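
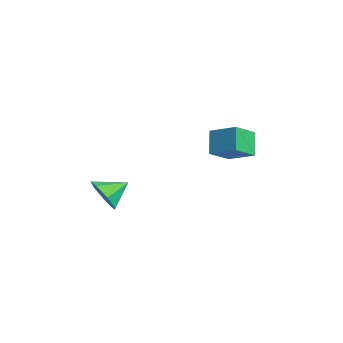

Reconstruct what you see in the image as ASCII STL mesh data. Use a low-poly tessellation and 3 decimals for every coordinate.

solid 
facet normal -0.007 -0.877 -0.481
outer loop
vertex -1.503 -2.773 -0.835
vertex -1.804 -2.378 -1.55
vertex -0.978 -2.515 -1.313
endloop
endfacet
facet normal 0.600 0.209 0.772
outer loop
vertex -1.503 -2.773 -0.835
vertex -0.978 -2.515 -1.313
vertex -1.796 -1.362 -0.99
endloop
endfacet
facet normal -0.007 -0.876 -0.482
outer loop
vertex -0.978 -2.515 -1.313
vertex -1.804 -2.378 -1.55
vertex -1.075 -2.154 -1.968
endloop
endfacet
facet normal 0.826 0.537 0.174
outer loop
vertex -0.978 -2.515 -1.313
vertex -1.075 -2.154 -1.968
vertex -1.796 -1.362 -0.99
endloop
endfacet
facet normal -0.007 -0.876 -0.482
outer loop
vertex -1.075 -2.154 -1.968
vertex -1.804 -2.378 -1.55
vertex -1.721 -1.961 -2.309
endloop
endfacet
facet normal 0.434 0.829 -0.352
outer loop
vertex -1.075 -2.154 -1.968
vertex -1.721 -1.961 -2.309
vertex -1.796 -1.362 -0.99
endloop
endfacet
facet normal -0.007 -0.876 -0.482
outer loop
vertex -1.721 -1.961 -2.309
vertex -1.804 -2.378 -1.55
vertex -2.429 -2.083 -2.077
endloop
endfacet
facet normal -0.284 0.867 -0.410
outer loop
vertex -1.721 -1.961 -2.309
vertex -2.429 -2.083 -2.077
vertex -1.796 -1.362 -0.99
endloop
endfacet
facet normal -0.007 -0.876 -0.482
outer loop
vertex -2.429 -2.083 -2.077
vertex -1.804 -2.378 -1.55
vertex -2.667 -2.427 -1.449
endloop
endfacet
facet normal -0.782 0.621 0.044
outer loop
vertex -2.429 -2.083 -2.077
vertex -2.667 -2.427 -1.449
vertex -1.796 -1.362 -0.99
endloop
endfacet
facet normal -0.007 -0.876 -0.482
outer loop
vertex -2.667 -2.427 -1.449
vertex -1.804 -2.378 -1.55
vertex -2.255 -2.734 -0.896
endloop
endfacet
facet normal -0.691 0.277 0.668
outer loop
vertex -2.667 -2.427 -1.449
vertex -2.255 -2.734 -0.896
vertex -1.796 -1.362 -0.99
endloop
endfacet
facet normal -0.006 -0.876 -0.481
outer loop
vertex -2.255 -2.734 -0.896
vertex -1.804 -2.378 -1.55
vertex -1.503 -2.773 -0.835
endloop
endfacet
facet normal -0.076 0.093 0.993
outer loop
vertex -2.255 -2.734 -0.896
vertex -1.503 -2.773 -0.835
vertex -1.796 -1.362 -0.99
endloop
endfacet
facet normal -0.527 0.231 0.818
outer loop
vertex -0.73 2.669 1.774
vertex -1.177 3.685 1.199
vertex -1.71 1.99 1.335
endloop
endfacet
facet normal 0.357 -0.813 0.460
outer loop
vertex -1.083 1.715 0.361
vertex -0.73 2.669 1.774
vertex -1.71 1.99 1.335
endloop
endfacet
facet normal -0.527 0.231 0.818
outer loop
vertex -1.71 1.99 1.335
vertex -1.177 3.685 1.199
vertex -2.157 3.006 0.76
endloop
endfacet
facet normal -0.771 -0.535 -0.345
outer loop
vertex -2.157 3.006 0.76
vertex -1.083 1.715 0.361
vertex -1.71 1.99 1.335
endloop
endfacet
facet normal 0.771 0.535 0.345
outer loop
vertex -0.73 2.669 1.774
vertex -0.55 3.41 0.225
vertex -1.177 3.685 1.199
endloop
endfacet
facet normal 0.357 -0.813 0.460
outer loop
vertex -0.103 2.394 0.8
vertex -0.73 2.669 1.774
vertex -1.083 1.715 0.361
endloop
endfacet
facet normal 0.771 0.535 0.345
outer loop
vertex -0.103 2.394 0.8
vertex -0.55 3.41 0.225
vertex -0.73 2.669 1.774
endloop
endfacet
facet normal -0.357 0.813 -0.460
outer loop
vertex -1.177 3.685 1.199
vertex -0.55 3.41 0.225
vertex -2.157 3.006 0.76
endloop
endfacet
facet normal -0.771 -0.535 -0.345
outer loop
vertex -1.53 2.731 -0.214
vertex -1.083 1.715 0.361
vertex -2.157 3.006 0.76
endloop
endfacet
facet normal -0.357 0.813 -0.460
outer loop
vertex -2.157 3.006 0.76
vertex -0.55 3.41 0.225
vertex -1.53 2.731 -0.214
endloop
endfacet
facet normal 0.527 -0.231 -0.818
outer loop
vertex -1.53 2.731 -0.214
vertex -0.103 2.394 0.8
vertex -1.083 1.715 0.361
endloop
endfacet
facet normal 0.527 -0.231 -0.818
outer loop
vertex -0.55 3.41 0.225
vertex -0.103 2.394 0.8
vertex -1.53 2.731 -0.214
endloop
endfacet

endsolid


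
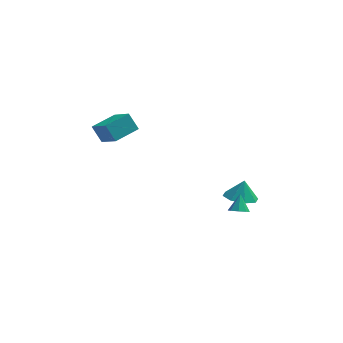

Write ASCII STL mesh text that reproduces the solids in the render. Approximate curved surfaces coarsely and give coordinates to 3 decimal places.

solid 
facet normal -0.068 -0.613 -0.787
outer loop
vertex 3.731 -1.208 -2.491
vertex 3.332 -0.86 -2.727
vertex 3.91 -0.895 -2.75
endloop
endfacet
facet normal 0.852 -0.056 0.521
outer loop
vertex 3.731 -1.208 -2.491
vertex 3.91 -0.895 -2.75
vertex 3.408 -0.18 -1.853
endloop
endfacet
facet normal -0.068 -0.612 -0.788
outer loop
vertex 3.91 -0.895 -2.75
vertex 3.332 -0.86 -2.727
vertex 3.751 -0.562 -2.995
endloop
endfacet
facet normal 0.868 0.487 0.098
outer loop
vertex 3.91 -0.895 -2.75
vertex 3.751 -0.562 -2.995
vertex 3.408 -0.18 -1.853
endloop
endfacet
facet normal -0.068 -0.613 -0.787
outer loop
vertex 3.751 -0.562 -2.995
vertex 3.332 -0.86 -2.727
vertex 3.346 -0.403 -3.084
endloop
endfacet
facet normal 0.394 0.901 -0.183
outer loop
vertex 3.751 -0.562 -2.995
vertex 3.346 -0.403 -3.084
vertex 3.408 -0.18 -1.853
endloop
endfacet
facet normal -0.070 -0.613 -0.787
outer loop
vertex 3.346 -0.403 -3.084
vertex 3.332 -0.86 -2.727
vertex 2.933 -0.511 -2.963
endloop
endfacet
facet normal -0.292 0.943 -0.156
outer loop
vertex 3.346 -0.403 -3.084
vertex 2.933 -0.511 -2.963
vertex 3.408 -0.18 -1.853
endloop
endfacet
facet normal -0.069 -0.612 -0.788
outer loop
vertex 2.933 -0.511 -2.963
vertex 3.332 -0.86 -2.727
vertex 2.753 -0.824 -2.704
endloop
endfacet
facet normal -0.791 0.590 0.163
outer loop
vertex 2.933 -0.511 -2.963
vertex 2.753 -0.824 -2.704
vertex 3.408 -0.18 -1.853
endloop
endfacet
facet normal -0.069 -0.611 -0.788
outer loop
vertex 2.753 -0.824 -2.704
vertex 3.332 -0.86 -2.727
vertex 2.913 -1.158 -2.459
endloop
endfacet
facet normal -0.808 0.044 0.588
outer loop
vertex 2.753 -0.824 -2.704
vertex 2.913 -1.158 -2.459
vertex 3.408 -0.18 -1.853
endloop
endfacet
facet normal -0.069 -0.612 -0.788
outer loop
vertex 2.913 -1.158 -2.459
vertex 3.332 -0.86 -2.727
vertex 3.318 -1.317 -2.371
endloop
endfacet
facet normal -0.333 -0.369 0.868
outer loop
vertex 2.913 -1.158 -2.459
vertex 3.318 -1.317 -2.371
vertex 3.408 -0.18 -1.853
endloop
endfacet
facet normal -0.068 -0.612 -0.788
outer loop
vertex 3.318 -1.317 -2.371
vertex 3.332 -0.86 -2.727
vertex 3.731 -1.208 -2.491
endloop
endfacet
facet normal 0.353 -0.411 0.841
outer loop
vertex 3.318 -1.317 -2.371
vertex 3.731 -1.208 -2.491
vertex 3.408 -0.18 -1.853
endloop
endfacet
facet normal -0.749 -0.642 -0.162
outer loop
vertex -3.693 0.496 3.047
vertex -4.507 1.686 2.092
vertex -3.161 0.111 2.115
endloop
endfacet
facet normal 0.471 -0.688 0.553
outer loop
vertex -1.993 1.114 2.368
vertex -3.693 0.496 3.047
vertex -3.161 0.111 2.115
endloop
endfacet
facet normal -0.749 -0.642 -0.163
outer loop
vertex -3.161 0.111 2.115
vertex -4.507 1.686 2.092
vertex -3.975 1.302 1.16
endloop
endfacet
facet normal 0.466 -0.337 -0.818
outer loop
vertex -3.975 1.302 1.16
vertex -1.993 1.114 2.368
vertex -3.161 0.111 2.115
endloop
endfacet
facet normal -0.467 0.337 0.818
outer loop
vertex -3.693 0.496 3.047
vertex -3.339 2.689 2.345
vertex -4.507 1.686 2.092
endloop
endfacet
facet normal 0.471 -0.688 0.552
outer loop
vertex -2.525 1.498 3.3
vertex -3.693 0.496 3.047
vertex -1.993 1.114 2.368
endloop
endfacet
facet normal -0.466 0.337 0.818
outer loop
vertex -2.525 1.498 3.3
vertex -3.339 2.689 2.345
vertex -3.693 0.496 3.047
endloop
endfacet
facet normal -0.471 0.688 -0.552
outer loop
vertex -4.507 1.686 2.092
vertex -3.339 2.689 2.345
vertex -3.975 1.302 1.16
endloop
endfacet
facet normal 0.466 -0.337 -0.818
outer loop
vertex -2.807 2.304 1.413
vertex -1.993 1.114 2.368
vertex -3.975 1.302 1.16
endloop
endfacet
facet normal -0.470 0.688 -0.553
outer loop
vertex -3.975 1.302 1.16
vertex -3.339 2.689 2.345
vertex -2.807 2.304 1.413
endloop
endfacet
facet normal 0.749 0.643 0.163
outer loop
vertex -2.807 2.304 1.413
vertex -2.525 1.498 3.3
vertex -1.993 1.114 2.368
endloop
endfacet
facet normal 0.749 0.642 0.162
outer loop
vertex -3.339 2.689 2.345
vertex -2.525 1.498 3.3
vertex -2.807 2.304 1.413
endloop
endfacet
facet normal -0.178 -0.288 -0.941
outer loop
vertex 4.317 2.132 -4.426
vertex 3.492 2.715 -4.449
vertex 4.468 2.848 -4.674
endloop
endfacet
facet normal 0.872 -0.015 0.489
outer loop
vertex 4.317 2.132 -4.426
vertex 4.468 2.848 -4.674
vertex 3.708 3.065 -3.311
endloop
endfacet
facet normal -0.178 -0.289 -0.941
outer loop
vertex 4.468 2.848 -4.674
vertex 3.492 2.715 -4.449
vertex 4.048 3.487 -4.791
endloop
endfacet
facet normal 0.759 0.560 0.334
outer loop
vertex 4.468 2.848 -4.674
vertex 4.048 3.487 -4.791
vertex 3.708 3.065 -3.311
endloop
endfacet
facet normal -0.178 -0.288 -0.941
outer loop
vertex 4.048 3.487 -4.791
vertex 3.492 2.715 -4.449
vertex 3.303 3.673 -4.707
endloop
endfacet
facet normal 0.263 0.910 0.320
outer loop
vertex 4.048 3.487 -4.791
vertex 3.303 3.673 -4.707
vertex 3.708 3.065 -3.311
endloop
endfacet
facet normal -0.178 -0.289 -0.941
outer loop
vertex 3.303 3.673 -4.707
vertex 3.492 2.715 -4.449
vertex 2.668 3.299 -4.472
endloop
endfacet
facet normal -0.321 0.831 0.455
outer loop
vertex 3.303 3.673 -4.707
vertex 2.668 3.299 -4.472
vertex 3.708 3.065 -3.311
endloop
endfacet
facet normal -0.178 -0.288 -0.941
outer loop
vertex 2.668 3.299 -4.472
vertex 3.492 2.715 -4.449
vertex 2.517 2.583 -4.224
endloop
endfacet
facet normal -0.655 0.367 0.661
outer loop
vertex 2.668 3.299 -4.472
vertex 2.517 2.583 -4.224
vertex 3.708 3.065 -3.311
endloop
endfacet
facet normal -0.178 -0.288 -0.941
outer loop
vertex 2.517 2.583 -4.224
vertex 3.492 2.715 -4.449
vertex 2.937 1.944 -4.108
endloop
endfacet
facet normal -0.541 -0.208 0.815
outer loop
vertex 2.517 2.583 -4.224
vertex 2.937 1.944 -4.108
vertex 3.708 3.065 -3.311
endloop
endfacet
facet normal -0.177 -0.289 -0.941
outer loop
vertex 2.937 1.944 -4.108
vertex 3.492 2.715 -4.449
vertex 3.682 1.758 -4.191
endloop
endfacet
facet normal -0.047 -0.557 0.829
outer loop
vertex 2.937 1.944 -4.108
vertex 3.682 1.758 -4.191
vertex 3.708 3.065 -3.311
endloop
endfacet
facet normal -0.178 -0.289 -0.941
outer loop
vertex 3.682 1.758 -4.191
vertex 3.492 2.715 -4.449
vertex 4.317 2.132 -4.426
endloop
endfacet
facet normal 0.538 -0.478 0.694
outer loop
vertex 3.682 1.758 -4.191
vertex 4.317 2.132 -4.426
vertex 3.708 3.065 -3.311
endloop
endfacet

endsolid


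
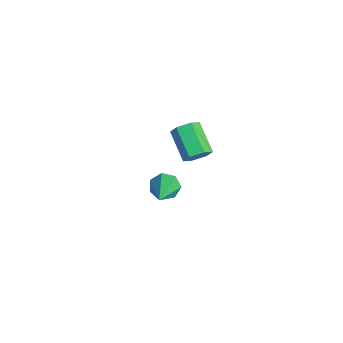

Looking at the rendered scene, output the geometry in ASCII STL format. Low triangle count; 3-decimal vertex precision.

solid 
facet normal 0.836 0.030 -0.548
outer loop
vertex 1.157 2.356 2.236
vertex 0.875 2.249 1.8
vertex 0.954 2.752 1.948
endloop
endfacet
facet normal 0.392 0.664 0.637
outer loop
vertex 1.157 2.356 2.236
vertex 0.954 2.752 1.948
vertex 0.086 2.317 2.936
endloop
endfacet
facet normal 0.392 0.664 0.637
outer loop
vertex 0.086 2.317 2.936
vertex 0.954 2.752 1.948
vertex -0.117 2.713 2.648
endloop
endfacet
facet normal -0.837 -0.031 0.547
outer loop
vertex 0.086 2.317 2.936
vertex -0.117 2.713 2.648
vertex -0.195 2.211 2.5
endloop
endfacet
facet normal 0.837 0.029 -0.547
outer loop
vertex 0.954 2.752 1.948
vertex 0.875 2.249 1.8
vertex 0.673 2.645 1.512
endloop
endfacet
facet normal -0.136 0.979 -0.153
outer loop
vertex 0.954 2.752 1.948
vertex 0.673 2.645 1.512
vertex -0.117 2.713 2.648
endloop
endfacet
facet normal -0.136 0.979 -0.153
outer loop
vertex -0.117 2.713 2.648
vertex 0.673 2.645 1.512
vertex -0.398 2.606 2.212
endloop
endfacet
facet normal -0.837 -0.031 0.547
outer loop
vertex -0.117 2.713 2.648
vertex -0.398 2.606 2.212
vertex -0.195 2.211 2.5
endloop
endfacet
facet normal 0.837 0.029 -0.547
outer loop
vertex 0.673 2.645 1.512
vertex 0.875 2.249 1.8
vertex 0.594 2.143 1.364
endloop
endfacet
facet normal -0.527 0.316 -0.789
outer loop
vertex 0.673 2.645 1.512
vertex 0.594 2.143 1.364
vertex -0.398 2.606 2.212
endloop
endfacet
facet normal -0.527 0.316 -0.789
outer loop
vertex -0.398 2.606 2.212
vertex 0.594 2.143 1.364
vertex -0.477 2.104 2.064
endloop
endfacet
facet normal -0.836 -0.030 0.548
outer loop
vertex -0.398 2.606 2.212
vertex -0.477 2.104 2.064
vertex -0.195 2.211 2.5
endloop
endfacet
facet normal 0.837 0.031 -0.547
outer loop
vertex 0.594 2.143 1.364
vertex 0.875 2.249 1.8
vertex 0.797 1.747 1.652
endloop
endfacet
facet normal -0.392 -0.664 -0.637
outer loop
vertex 0.594 2.143 1.364
vertex 0.797 1.747 1.652
vertex -0.477 2.104 2.064
endloop
endfacet
facet normal -0.392 -0.664 -0.637
outer loop
vertex -0.477 2.104 2.064
vertex 0.797 1.747 1.652
vertex -0.274 1.708 2.352
endloop
endfacet
facet normal -0.836 -0.030 0.548
outer loop
vertex -0.477 2.104 2.064
vertex -0.274 1.708 2.352
vertex -0.195 2.211 2.5
endloop
endfacet
facet normal 0.837 0.031 -0.547
outer loop
vertex 0.797 1.747 1.652
vertex 0.875 2.249 1.8
vertex 1.078 1.854 2.088
endloop
endfacet
facet normal 0.136 -0.979 0.153
outer loop
vertex 0.797 1.747 1.652
vertex 1.078 1.854 2.088
vertex -0.274 1.708 2.352
endloop
endfacet
facet normal 0.136 -0.979 0.153
outer loop
vertex -0.274 1.708 2.352
vertex 1.078 1.854 2.088
vertex 0.007 1.815 2.788
endloop
endfacet
facet normal -0.837 -0.029 0.547
outer loop
vertex -0.274 1.708 2.352
vertex 0.007 1.815 2.788
vertex -0.195 2.211 2.5
endloop
endfacet
facet normal 0.836 0.030 -0.548
outer loop
vertex 1.078 1.854 2.088
vertex 0.875 2.249 1.8
vertex 1.157 2.356 2.236
endloop
endfacet
facet normal 0.527 -0.316 0.789
outer loop
vertex 1.078 1.854 2.088
vertex 1.157 2.356 2.236
vertex 0.007 1.815 2.788
endloop
endfacet
facet normal 0.527 -0.316 0.789
outer loop
vertex 0.007 1.815 2.788
vertex 1.157 2.356 2.236
vertex 0.086 2.317 2.936
endloop
endfacet
facet normal -0.837 -0.029 0.547
outer loop
vertex 0.007 1.815 2.788
vertex 0.086 2.317 2.936
vertex -0.195 2.211 2.5
endloop
endfacet
facet normal -0.777 0.410 -0.478
outer loop
vertex -1.514 2.371 -2.756
vertex -1.882 2.138 -2.358
vertex -1.612 2.663 -2.347
endloop
endfacet
facet normal 0.777 0.586 -0.232
outer loop
vertex -1.514 2.371 -2.756
vertex -1.612 2.663 -2.347
vertex -0.298 1.302 -1.382
endloop
endfacet
facet normal -0.777 0.410 -0.477
outer loop
vertex -1.612 2.663 -2.347
vertex -1.882 2.138 -2.358
vertex -1.913 2.559 -1.946
endloop
endfacet
facet normal 0.413 0.757 0.506
outer loop
vertex -1.612 2.663 -2.347
vertex -1.913 2.559 -1.946
vertex -0.298 1.302 -1.382
endloop
endfacet
facet normal -0.777 0.410 -0.478
outer loop
vertex -1.913 2.559 -1.946
vertex -1.882 2.138 -2.358
vertex -2.191 2.139 -1.855
endloop
endfacet
facet normal -0.114 0.282 0.953
outer loop
vertex -1.913 2.559 -1.946
vertex -2.191 2.139 -1.855
vertex -0.298 1.302 -1.382
endloop
endfacet
facet normal -0.777 0.410 -0.478
outer loop
vertex -2.191 2.139 -1.855
vertex -1.882 2.138 -2.358
vertex -2.236 1.718 -2.143
endloop
endfacet
facet normal -0.408 -0.485 0.773
outer loop
vertex -2.191 2.139 -1.855
vertex -2.236 1.718 -2.143
vertex -0.298 1.302 -1.382
endloop
endfacet
facet normal -0.777 0.410 -0.478
outer loop
vertex -2.236 1.718 -2.143
vertex -1.882 2.138 -2.358
vertex -2.015 1.613 -2.592
endloop
endfacet
facet normal -0.247 -0.963 0.103
outer loop
vertex -2.236 1.718 -2.143
vertex -2.015 1.613 -2.592
vertex -0.298 1.302 -1.382
endloop
endfacet
facet normal -0.777 0.410 -0.477
outer loop
vertex -2.015 1.613 -2.592
vertex -1.882 2.138 -2.358
vertex -1.694 1.904 -2.865
endloop
endfacet
facet normal 0.248 -0.794 -0.555
outer loop
vertex -2.015 1.613 -2.592
vertex -1.694 1.904 -2.865
vertex -0.298 1.302 -1.382
endloop
endfacet
facet normal -0.777 0.411 -0.478
outer loop
vertex -1.694 1.904 -2.865
vertex -1.882 2.138 -2.358
vertex -1.514 2.371 -2.756
endloop
endfacet
facet normal 0.702 -0.106 -0.704
outer loop
vertex -1.694 1.904 -2.865
vertex -1.514 2.371 -2.756
vertex -0.298 1.302 -1.382
endloop
endfacet

endsolid


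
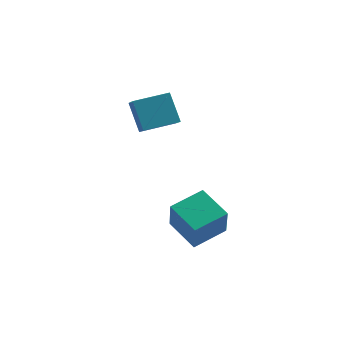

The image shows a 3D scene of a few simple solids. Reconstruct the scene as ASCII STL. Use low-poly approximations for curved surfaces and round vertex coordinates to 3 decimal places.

solid 
facet normal -0.698 0.632 0.337
outer loop
vertex -0.38 -1.022 -2.12
vertex 0.481 -0.218 -1.844
vertex -0.48 -0.524 -3.262
endloop
endfacet
facet normal -0.712 -0.665 -0.228
outer loop
vertex 0.379 -1.302 -3.676
vertex -0.38 -1.022 -2.12
vertex -0.48 -0.524 -3.262
endloop
endfacet
facet normal -0.698 0.632 0.337
outer loop
vertex -0.48 -0.524 -3.262
vertex 0.481 -0.218 -1.844
vertex 0.381 0.28 -2.987
endloop
endfacet
facet normal -0.080 0.398 -0.914
outer loop
vertex 0.381 0.28 -2.987
vertex 0.379 -1.302 -3.676
vertex -0.48 -0.524 -3.262
endloop
endfacet
facet normal 0.079 -0.399 0.914
outer loop
vertex -0.38 -1.022 -2.12
vertex 1.34 -0.996 -2.258
vertex 0.481 -0.218 -1.844
endloop
endfacet
facet normal -0.712 -0.665 -0.227
outer loop
vertex 0.479 -1.8 -2.533
vertex -0.38 -1.022 -2.12
vertex 0.379 -1.302 -3.676
endloop
endfacet
facet normal 0.079 -0.398 0.914
outer loop
vertex 0.479 -1.8 -2.533
vertex 1.34 -0.996 -2.258
vertex -0.38 -1.022 -2.12
endloop
endfacet
facet normal 0.712 0.665 0.227
outer loop
vertex 0.481 -0.218 -1.844
vertex 1.34 -0.996 -2.258
vertex 0.381 0.28 -2.987
endloop
endfacet
facet normal -0.079 0.398 -0.914
outer loop
vertex 1.24 -0.498 -3.4
vertex 0.379 -1.302 -3.676
vertex 0.381 0.28 -2.987
endloop
endfacet
facet normal 0.712 0.665 0.228
outer loop
vertex 0.381 0.28 -2.987
vertex 1.34 -0.996 -2.258
vertex 1.24 -0.498 -3.4
endloop
endfacet
facet normal 0.698 -0.632 -0.336
outer loop
vertex 1.24 -0.498 -3.4
vertex 0.479 -1.8 -2.533
vertex 0.379 -1.302 -3.676
endloop
endfacet
facet normal 0.698 -0.632 -0.337
outer loop
vertex 1.34 -0.996 -2.258
vertex 0.479 -1.8 -2.533
vertex 1.24 -0.498 -3.4
endloop
endfacet
facet normal -0.883 -0.450 -0.135
outer loop
vertex -1.64 1.59 -0.56
vertex -2.072 2.154 0.383
vertex -1.885 2.216 -1.047
endloop
endfacet
facet normal 0.366 -0.478 -0.799
outer loop
vertex -0.808 2.766 -0.883
vertex -1.64 1.59 -0.56
vertex -1.885 2.216 -1.047
endloop
endfacet
facet normal -0.882 -0.451 -0.135
outer loop
vertex -1.885 2.216 -1.047
vertex -2.072 2.154 0.383
vertex -2.317 2.78 -0.105
endloop
endfacet
facet normal -0.296 0.754 -0.587
outer loop
vertex -2.317 2.78 -0.105
vertex -0.808 2.766 -0.883
vertex -1.885 2.216 -1.047
endloop
endfacet
facet normal 0.296 -0.754 0.586
outer loop
vertex -1.64 1.59 -0.56
vertex -0.995 2.704 0.547
vertex -2.072 2.154 0.383
endloop
endfacet
facet normal 0.367 -0.479 -0.798
outer loop
vertex -0.563 2.14 -0.395
vertex -1.64 1.59 -0.56
vertex -0.808 2.766 -0.883
endloop
endfacet
facet normal 0.295 -0.754 0.587
outer loop
vertex -0.563 2.14 -0.395
vertex -0.995 2.704 0.547
vertex -1.64 1.59 -0.56
endloop
endfacet
facet normal -0.366 0.479 0.798
outer loop
vertex -2.072 2.154 0.383
vertex -0.995 2.704 0.547
vertex -2.317 2.78 -0.105
endloop
endfacet
facet normal -0.295 0.754 -0.586
outer loop
vertex -1.24 3.33 0.06
vertex -0.808 2.766 -0.883
vertex -2.317 2.78 -0.105
endloop
endfacet
facet normal -0.366 0.478 0.798
outer loop
vertex -2.317 2.78 -0.105
vertex -0.995 2.704 0.547
vertex -1.24 3.33 0.06
endloop
endfacet
facet normal 0.883 0.451 0.135
outer loop
vertex -1.24 3.33 0.06
vertex -0.563 2.14 -0.395
vertex -0.808 2.766 -0.883
endloop
endfacet
facet normal 0.883 0.450 0.135
outer loop
vertex -0.995 2.704 0.547
vertex -0.563 2.14 -0.395
vertex -1.24 3.33 0.06
endloop
endfacet

endsolid


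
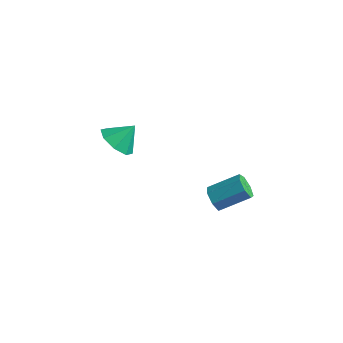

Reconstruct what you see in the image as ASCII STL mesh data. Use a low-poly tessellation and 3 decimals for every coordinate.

solid 
facet normal -0.687 -0.554 -0.470
outer loop
vertex 2.248 -1.602 1.03
vertex 1.848 -1.614 1.629
vertex 1.834 -1.138 1.089
endloop
endfacet
facet normal 0.297 0.376 -0.878
outer loop
vertex 2.248 -1.602 1.03
vertex 1.834 -1.138 1.089
vertex 3.452 -0.634 1.852
endloop
endfacet
facet normal 0.297 0.376 -0.878
outer loop
vertex 3.452 -0.634 1.852
vertex 1.834 -1.138 1.089
vertex 3.038 -0.17 1.911
endloop
endfacet
facet normal 0.687 0.554 0.470
outer loop
vertex 3.452 -0.634 1.852
vertex 3.038 -0.17 1.911
vertex 3.052 -0.646 2.451
endloop
endfacet
facet normal -0.688 -0.553 -0.470
outer loop
vertex 1.834 -1.138 1.089
vertex 1.848 -1.614 1.629
vertex 1.431 -1.032 1.554
endloop
endfacet
facet normal -0.332 0.816 -0.474
outer loop
vertex 1.834 -1.138 1.089
vertex 1.431 -1.032 1.554
vertex 3.038 -0.17 1.911
endloop
endfacet
facet normal -0.333 0.816 -0.473
outer loop
vertex 3.038 -0.17 1.911
vertex 1.431 -1.032 1.554
vertex 2.635 -0.064 2.377
endloop
endfacet
facet normal 0.688 0.553 0.470
outer loop
vertex 3.038 -0.17 1.911
vertex 2.635 -0.064 2.377
vertex 3.052 -0.646 2.451
endloop
endfacet
facet normal -0.688 -0.553 -0.469
outer loop
vertex 1.431 -1.032 1.554
vertex 1.848 -1.614 1.629
vertex 1.342 -1.364 2.076
endloop
endfacet
facet normal -0.712 0.641 0.287
outer loop
vertex 1.431 -1.032 1.554
vertex 1.342 -1.364 2.076
vertex 2.635 -0.064 2.377
endloop
endfacet
facet normal -0.712 0.641 0.287
outer loop
vertex 2.635 -0.064 2.377
vertex 1.342 -1.364 2.076
vertex 2.546 -0.396 2.898
endloop
endfacet
facet normal 0.688 0.553 0.470
outer loop
vertex 2.635 -0.064 2.377
vertex 2.546 -0.396 2.898
vertex 3.052 -0.646 2.451
endloop
endfacet
facet normal -0.688 -0.553 -0.470
outer loop
vertex 1.342 -1.364 2.076
vertex 1.848 -1.614 1.629
vertex 1.634 -1.885 2.261
endloop
endfacet
facet normal -0.555 -0.016 0.832
outer loop
vertex 1.342 -1.364 2.076
vertex 1.634 -1.885 2.261
vertex 2.546 -0.396 2.898
endloop
endfacet
facet normal -0.555 -0.016 0.832
outer loop
vertex 2.546 -0.396 2.898
vertex 1.634 -1.885 2.261
vertex 2.838 -0.917 3.083
endloop
endfacet
facet normal 0.688 0.553 0.470
outer loop
vertex 2.546 -0.396 2.898
vertex 2.838 -0.917 3.083
vertex 3.052 -0.646 2.451
endloop
endfacet
facet normal -0.688 -0.553 -0.470
outer loop
vertex 1.634 -1.885 2.261
vertex 1.848 -1.614 1.629
vertex 2.087 -2.201 1.97
endloop
endfacet
facet normal 0.020 -0.662 0.750
outer loop
vertex 1.634 -1.885 2.261
vertex 2.087 -2.201 1.97
vertex 2.838 -0.917 3.083
endloop
endfacet
facet normal 0.020 -0.662 0.750
outer loop
vertex 2.838 -0.917 3.083
vertex 2.087 -2.201 1.97
vertex 3.291 -1.233 2.792
endloop
endfacet
facet normal 0.688 0.553 0.470
outer loop
vertex 2.838 -0.917 3.083
vertex 3.291 -1.233 2.792
vertex 3.052 -0.646 2.451
endloop
endfacet
facet normal -0.689 -0.553 -0.469
outer loop
vertex 2.087 -2.201 1.97
vertex 1.848 -1.614 1.629
vertex 2.36 -2.076 1.422
endloop
endfacet
facet normal 0.579 -0.809 0.104
outer loop
vertex 2.087 -2.201 1.97
vertex 2.36 -2.076 1.422
vertex 3.291 -1.233 2.792
endloop
endfacet
facet normal 0.579 -0.809 0.104
outer loop
vertex 3.291 -1.233 2.792
vertex 2.36 -2.076 1.422
vertex 3.564 -1.108 2.244
endloop
endfacet
facet normal 0.689 0.553 0.469
outer loop
vertex 3.291 -1.233 2.792
vertex 3.564 -1.108 2.244
vertex 3.052 -0.646 2.451
endloop
endfacet
facet normal -0.688 -0.552 -0.471
outer loop
vertex 2.36 -2.076 1.422
vertex 1.848 -1.614 1.629
vertex 2.248 -1.602 1.03
endloop
endfacet
facet normal 0.703 -0.347 -0.621
outer loop
vertex 2.36 -2.076 1.422
vertex 2.248 -1.602 1.03
vertex 3.564 -1.108 2.244
endloop
endfacet
facet normal 0.703 -0.347 -0.621
outer loop
vertex 3.564 -1.108 2.244
vertex 2.248 -1.602 1.03
vertex 3.452 -0.634 1.852
endloop
endfacet
facet normal 0.688 0.552 0.471
outer loop
vertex 3.564 -1.108 2.244
vertex 3.452 -0.634 1.852
vertex 3.052 -0.646 2.451
endloop
endfacet
facet normal -0.444 -0.562 -0.698
outer loop
vertex -2.75 -1.432 2.674
vertex -3.597 -1.506 3.272
vertex -3.272 -0.848 2.536
endloop
endfacet
facet normal 0.754 0.637 -0.157
outer loop
vertex -2.75 -1.432 2.674
vertex -3.272 -0.848 2.536
vertex -3.003 -0.754 4.208
endloop
endfacet
facet normal -0.444 -0.562 -0.698
outer loop
vertex -3.272 -0.848 2.536
vertex -3.597 -1.506 3.272
vertex -3.985 -0.649 2.829
endloop
endfacet
facet normal 0.232 0.968 -0.092
outer loop
vertex -3.272 -0.848 2.536
vertex -3.985 -0.649 2.829
vertex -3.003 -0.754 4.208
endloop
endfacet
facet normal -0.444 -0.562 -0.698
outer loop
vertex -3.985 -0.649 2.829
vertex -3.597 -1.506 3.272
vertex -4.471 -0.952 3.382
endloop
endfacet
facet normal -0.274 0.924 0.266
outer loop
vertex -3.985 -0.649 2.829
vertex -4.471 -0.952 3.382
vertex -3.003 -0.754 4.208
endloop
endfacet
facet normal -0.444 -0.562 -0.698
outer loop
vertex -4.471 -0.952 3.382
vertex -3.597 -1.506 3.272
vertex -4.445 -1.58 3.871
endloop
endfacet
facet normal -0.469 0.530 0.706
outer loop
vertex -4.471 -0.952 3.382
vertex -4.445 -1.58 3.871
vertex -3.003 -0.754 4.208
endloop
endfacet
facet normal -0.444 -0.561 -0.698
outer loop
vertex -4.445 -1.58 3.871
vertex -3.597 -1.506 3.272
vertex -3.923 -2.165 4.009
endloop
endfacet
facet normal -0.237 0.018 0.971
outer loop
vertex -4.445 -1.58 3.871
vertex -3.923 -2.165 4.009
vertex -3.003 -0.754 4.208
endloop
endfacet
facet normal -0.445 -0.561 -0.698
outer loop
vertex -3.923 -2.165 4.009
vertex -3.597 -1.506 3.272
vertex -3.21 -2.364 3.715
endloop
endfacet
facet normal 0.286 -0.314 0.905
outer loop
vertex -3.923 -2.165 4.009
vertex -3.21 -2.364 3.715
vertex -3.003 -0.754 4.208
endloop
endfacet
facet normal -0.443 -0.561 -0.699
outer loop
vertex -3.21 -2.364 3.715
vertex -3.597 -1.506 3.272
vertex -2.724 -2.06 3.163
endloop
endfacet
facet normal 0.792 -0.270 0.548
outer loop
vertex -3.21 -2.364 3.715
vertex -2.724 -2.06 3.163
vertex -3.003 -0.754 4.208
endloop
endfacet
facet normal -0.444 -0.562 -0.698
outer loop
vertex -2.724 -2.06 3.163
vertex -3.597 -1.506 3.272
vertex -2.75 -1.432 2.674
endloop
endfacet
facet normal 0.986 0.125 0.108
outer loop
vertex -2.724 -2.06 3.163
vertex -2.75 -1.432 2.674
vertex -3.003 -0.754 4.208
endloop
endfacet

endsolid


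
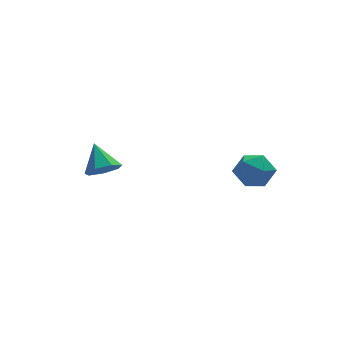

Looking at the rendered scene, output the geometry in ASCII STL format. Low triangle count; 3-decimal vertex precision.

solid 
facet normal 0.450 0.732 -0.511
outer loop
vertex 4.23 -2.839 2.29
vertex 3.441 -2.144 2.592
vertex 4.334 -2.26 3.211
endloop
endfacet
facet normal 0.927 0.261 -0.269
outer loop
vertex 4.23 -2.839 2.29
vertex 4.334 -2.26 3.211
vertex 4.625 -3.315 3.192
endloop
endfacet
facet normal 0.756 -0.381 -0.532
outer loop
vertex 4.23 -2.839 2.29
vertex 4.625 -3.315 3.192
vertex 3.911 -3.85 2.56
endloop
endfacet
facet normal 0.174 -0.305 -0.936
outer loop
vertex 4.23 -2.839 2.29
vertex 3.911 -3.85 2.56
vertex 3.179 -3.127 2.189
endloop
endfacet
facet normal -0.016 0.383 -0.924
outer loop
vertex 4.23 -2.839 2.29
vertex 3.179 -3.127 2.189
vertex 3.441 -2.144 2.592
endloop
endfacet
facet normal 0.867 0.231 0.441
outer loop
vertex 4.625 -3.315 3.192
vertex 4.334 -2.26 3.211
vertex 4.081 -2.913 4.051
endloop
endfacet
facet normal 0.094 0.994 0.050
outer loop
vertex 4.334 -2.26 3.211
vertex 3.441 -2.144 2.592
vertex 3.349 -2.19 3.68
endloop
endfacet
facet normal -0.659 0.429 -0.618
outer loop
vertex 3.441 -2.144 2.592
vertex 3.179 -3.127 2.189
vertex 2.635 -2.725 3.048
endloop
endfacet
facet normal -0.353 -0.684 -0.638
outer loop
vertex 3.179 -3.127 2.189
vertex 3.911 -3.85 2.56
vertex 2.926 -3.78 3.029
endloop
endfacet
facet normal 0.591 -0.807 0.016
outer loop
vertex 3.911 -3.85 2.56
vertex 4.625 -3.315 3.192
vertex 3.819 -3.896 3.648
endloop
endfacet
facet normal -0.174 0.305 0.936
outer loop
vertex 3.03 -3.201 3.95
vertex 4.081 -2.913 4.051
vertex 3.349 -2.19 3.68
endloop
endfacet
facet normal -0.756 0.381 0.532
outer loop
vertex 3.03 -3.201 3.95
vertex 3.349 -2.19 3.68
vertex 2.635 -2.725 3.048
endloop
endfacet
facet normal -0.927 -0.261 0.269
outer loop
vertex 3.03 -3.201 3.95
vertex 2.635 -2.725 3.048
vertex 2.926 -3.78 3.029
endloop
endfacet
facet normal -0.450 -0.732 0.511
outer loop
vertex 3.03 -3.201 3.95
vertex 2.926 -3.78 3.029
vertex 3.819 -3.896 3.648
endloop
endfacet
facet normal 0.016 -0.383 0.924
outer loop
vertex 3.03 -3.201 3.95
vertex 3.819 -3.896 3.648
vertex 4.081 -2.913 4.051
endloop
endfacet
facet normal 0.353 0.684 0.638
outer loop
vertex 3.349 -2.19 3.68
vertex 4.081 -2.913 4.051
vertex 4.334 -2.26 3.211
endloop
endfacet
facet normal -0.591 0.807 -0.016
outer loop
vertex 2.635 -2.725 3.048
vertex 3.349 -2.19 3.68
vertex 3.441 -2.144 2.592
endloop
endfacet
facet normal -0.867 -0.231 -0.441
outer loop
vertex 2.926 -3.78 3.029
vertex 2.635 -2.725 3.048
vertex 3.179 -3.127 2.189
endloop
endfacet
facet normal -0.094 -0.994 -0.050
outer loop
vertex 3.819 -3.896 3.648
vertex 2.926 -3.78 3.029
vertex 3.911 -3.85 2.56
endloop
endfacet
facet normal 0.659 -0.429 0.618
outer loop
vertex 4.081 -2.913 4.051
vertex 3.819 -3.896 3.648
vertex 4.625 -3.315 3.192
endloop
endfacet
facet normal 0.124 -0.730 -0.672
outer loop
vertex -1.579 3.305 -0.137
vertex -2.412 2.885 0.165
vertex -2.286 3.555 -0.539
endloop
endfacet
facet normal 0.427 0.881 -0.204
outer loop
vertex -1.579 3.305 -0.137
vertex -2.286 3.555 -0.539
vertex -2.628 4.155 1.335
endloop
endfacet
facet normal 0.124 -0.730 -0.672
outer loop
vertex -2.286 3.555 -0.539
vertex -2.412 2.885 0.165
vertex -3.087 3.301 -0.411
endloop
endfacet
facet normal -0.333 0.879 -0.342
outer loop
vertex -2.286 3.555 -0.539
vertex -3.087 3.301 -0.411
vertex -2.628 4.155 1.335
endloop
endfacet
facet normal 0.124 -0.730 -0.672
outer loop
vertex -3.087 3.301 -0.411
vertex -2.412 2.885 0.165
vertex -3.38 2.734 0.151
endloop
endfacet
facet normal -0.886 0.464 0.006
outer loop
vertex -3.087 3.301 -0.411
vertex -3.38 2.734 0.151
vertex -2.628 4.155 1.335
endloop
endfacet
facet normal 0.123 -0.729 -0.673
outer loop
vertex -3.38 2.734 0.151
vertex -2.412 2.885 0.165
vertex -2.944 2.28 0.723
endloop
endfacet
facet normal -0.814 -0.052 0.579
outer loop
vertex -3.38 2.734 0.151
vertex -2.944 2.28 0.723
vertex -2.628 4.155 1.335
endloop
endfacet
facet normal 0.125 -0.730 -0.672
outer loop
vertex -2.944 2.28 0.723
vertex -2.412 2.885 0.165
vertex -2.107 2.283 0.875
endloop
endfacet
facet normal -0.171 -0.280 0.945
outer loop
vertex -2.944 2.28 0.723
vertex -2.107 2.283 0.875
vertex -2.628 4.155 1.335
endloop
endfacet
facet normal 0.125 -0.730 -0.672
outer loop
vertex -2.107 2.283 0.875
vertex -2.412 2.885 0.165
vertex -1.5 2.739 0.493
endloop
endfacet
facet normal 0.558 -0.048 0.829
outer loop
vertex -2.107 2.283 0.875
vertex -1.5 2.739 0.493
vertex -2.628 4.155 1.335
endloop
endfacet
facet normal 0.125 -0.730 -0.672
outer loop
vertex -1.5 2.739 0.493
vertex -2.412 2.885 0.165
vertex -1.579 3.305 -0.137
endloop
endfacet
facet normal 0.825 0.468 0.317
outer loop
vertex -1.5 2.739 0.493
vertex -1.579 3.305 -0.137
vertex -2.628 4.155 1.335
endloop
endfacet

endsolid


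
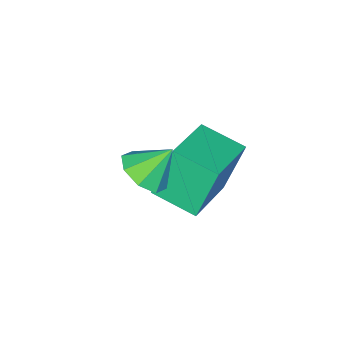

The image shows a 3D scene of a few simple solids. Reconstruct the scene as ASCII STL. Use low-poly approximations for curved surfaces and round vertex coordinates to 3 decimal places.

solid 
facet normal -0.931 -0.258 -0.259
outer loop
vertex -1.02 -4.512 1.4
vertex -1.344 -2.953 1.008
vertex -0.386 -4.865 -0.528
endloop
endfacet
facet normal 0.197 -0.951 0.239
outer loop
vertex 1.624 -4.307 0.032
vertex -1.02 -4.512 1.4
vertex -0.386 -4.865 -0.528
endloop
endfacet
facet normal -0.931 -0.258 -0.259
outer loop
vertex -0.386 -4.865 -0.528
vertex -1.344 -2.953 1.008
vertex -0.71 -3.306 -0.92
endloop
endfacet
facet normal 0.308 -0.171 -0.936
outer loop
vertex -0.71 -3.306 -0.92
vertex 1.624 -4.307 0.032
vertex -0.386 -4.865 -0.528
endloop
endfacet
facet normal -0.308 0.171 0.936
outer loop
vertex -1.02 -4.512 1.4
vertex 0.666 -2.395 1.568
vertex -1.344 -2.953 1.008
endloop
endfacet
facet normal 0.197 -0.951 0.239
outer loop
vertex 0.99 -3.954 1.96
vertex -1.02 -4.512 1.4
vertex 1.624 -4.307 0.032
endloop
endfacet
facet normal -0.308 0.171 0.936
outer loop
vertex 0.99 -3.954 1.96
vertex 0.666 -2.395 1.568
vertex -1.02 -4.512 1.4
endloop
endfacet
facet normal -0.197 0.951 -0.239
outer loop
vertex -1.344 -2.953 1.008
vertex 0.666 -2.395 1.568
vertex -0.71 -3.306 -0.92
endloop
endfacet
facet normal 0.308 -0.171 -0.936
outer loop
vertex 1.3 -2.748 -0.36
vertex 1.624 -4.307 0.032
vertex -0.71 -3.306 -0.92
endloop
endfacet
facet normal -0.197 0.951 -0.239
outer loop
vertex -0.71 -3.306 -0.92
vertex 0.666 -2.395 1.568
vertex 1.3 -2.748 -0.36
endloop
endfacet
facet normal 0.931 0.258 0.259
outer loop
vertex 1.3 -2.748 -0.36
vertex 0.99 -3.954 1.96
vertex 1.624 -4.307 0.032
endloop
endfacet
facet normal 0.931 0.258 0.259
outer loop
vertex 0.666 -2.395 1.568
vertex 0.99 -3.954 1.96
vertex 1.3 -2.748 -0.36
endloop
endfacet
facet normal 0.498 -0.420 -0.759
outer loop
vertex 3.718 -3.47 3.547
vertex 3.036 -3.295 3.003
vertex 3.774 -2.861 3.247
endloop
endfacet
facet normal 0.467 0.356 0.810
outer loop
vertex 3.718 -3.47 3.547
vertex 3.774 -2.861 3.247
vertex 2.384 -2.745 3.997
endloop
endfacet
facet normal 0.498 -0.420 -0.759
outer loop
vertex 3.774 -2.861 3.247
vertex 3.036 -3.295 3.003
vertex 3.398 -2.506 2.804
endloop
endfacet
facet normal 0.302 0.852 0.427
outer loop
vertex 3.774 -2.861 3.247
vertex 3.398 -2.506 2.804
vertex 2.384 -2.745 3.997
endloop
endfacet
facet normal 0.498 -0.420 -0.759
outer loop
vertex 3.398 -2.506 2.804
vertex 3.036 -3.295 3.003
vertex 2.81 -2.613 2.477
endloop
endfacet
facet normal -0.195 0.980 0.030
outer loop
vertex 3.398 -2.506 2.804
vertex 2.81 -2.613 2.477
vertex 2.384 -2.745 3.997
endloop
endfacet
facet normal 0.497 -0.421 -0.759
outer loop
vertex 2.81 -2.613 2.477
vertex 3.036 -3.295 3.003
vertex 2.354 -3.119 2.459
endloop
endfacet
facet normal -0.732 0.665 -0.147
outer loop
vertex 2.81 -2.613 2.477
vertex 2.354 -3.119 2.459
vertex 2.384 -2.745 3.997
endloop
endfacet
facet normal 0.498 -0.419 -0.760
outer loop
vertex 2.354 -3.119 2.459
vertex 3.036 -3.295 3.003
vertex 2.298 -3.728 2.758
endloop
endfacet
facet normal -0.996 0.090 -0.003
outer loop
vertex 2.354 -3.119 2.459
vertex 2.298 -3.728 2.758
vertex 2.384 -2.745 3.997
endloop
endfacet
facet normal 0.498 -0.420 -0.759
outer loop
vertex 2.298 -3.728 2.758
vertex 3.036 -3.295 3.003
vertex 2.674 -4.083 3.201
endloop
endfacet
facet normal -0.831 -0.406 0.380
outer loop
vertex 2.298 -3.728 2.758
vertex 2.674 -4.083 3.201
vertex 2.384 -2.745 3.997
endloop
endfacet
facet normal 0.497 -0.419 -0.760
outer loop
vertex 2.674 -4.083 3.201
vertex 3.036 -3.295 3.003
vertex 3.263 -3.977 3.528
endloop
endfacet
facet normal -0.335 -0.534 0.776
outer loop
vertex 2.674 -4.083 3.201
vertex 3.263 -3.977 3.528
vertex 2.384 -2.745 3.997
endloop
endfacet
facet normal 0.498 -0.419 -0.759
outer loop
vertex 3.263 -3.977 3.528
vertex 3.036 -3.295 3.003
vertex 3.718 -3.47 3.547
endloop
endfacet
facet normal 0.203 -0.218 0.954
outer loop
vertex 3.263 -3.977 3.528
vertex 3.718 -3.47 3.547
vertex 2.384 -2.745 3.997
endloop
endfacet

endsolid


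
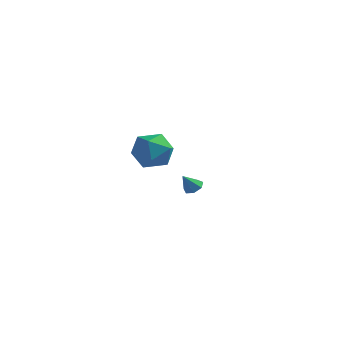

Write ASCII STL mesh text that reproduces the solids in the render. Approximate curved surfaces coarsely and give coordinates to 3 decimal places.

solid 
facet normal 0.302 0.505 -0.808
outer loop
vertex 0.955 3.63 -1.433
vertex 0.532 3.358 -1.761
vertex 0.494 3.872 -1.454
endloop
endfacet
facet normal 0.192 0.441 0.877
outer loop
vertex 0.955 3.63 -1.433
vertex 0.494 3.872 -1.454
vertex 0.188 2.782 -0.839
endloop
endfacet
facet normal 0.304 0.505 -0.808
outer loop
vertex 0.494 3.872 -1.454
vertex 0.532 3.358 -1.761
vertex 0.062 3.727 -1.707
endloop
endfacet
facet normal -0.555 0.522 0.648
outer loop
vertex 0.494 3.872 -1.454
vertex 0.062 3.727 -1.707
vertex 0.188 2.782 -0.839
endloop
endfacet
facet normal 0.303 0.504 -0.809
outer loop
vertex 0.062 3.727 -1.707
vertex 0.532 3.358 -1.761
vertex -0.015 3.303 -2.0
endloop
endfacet
facet normal -0.980 0.045 0.192
outer loop
vertex 0.062 3.727 -1.707
vertex -0.015 3.303 -2.0
vertex 0.188 2.782 -0.839
endloop
endfacet
facet normal 0.303 0.504 -0.809
outer loop
vertex -0.015 3.303 -2.0
vertex 0.532 3.358 -1.761
vertex 0.319 2.921 -2.113
endloop
endfacet
facet normal -0.766 -0.626 -0.147
outer loop
vertex -0.015 3.303 -2.0
vertex 0.319 2.921 -2.113
vertex 0.188 2.782 -0.839
endloop
endfacet
facet normal 0.303 0.504 -0.809
outer loop
vertex 0.319 2.921 -2.113
vertex 0.532 3.358 -1.761
vertex 0.814 2.867 -1.961
endloop
endfacet
facet normal -0.073 -0.991 -0.116
outer loop
vertex 0.319 2.921 -2.113
vertex 0.814 2.867 -1.961
vertex 0.188 2.782 -0.839
endloop
endfacet
facet normal 0.302 0.503 -0.810
outer loop
vertex 0.814 2.867 -1.961
vertex 0.532 3.358 -1.761
vertex 1.097 3.183 -1.659
endloop
endfacet
facet normal 0.579 -0.771 0.265
outer loop
vertex 0.814 2.867 -1.961
vertex 1.097 3.183 -1.659
vertex 0.188 2.782 -0.839
endloop
endfacet
facet normal 0.302 0.505 -0.809
outer loop
vertex 1.097 3.183 -1.659
vertex 0.532 3.358 -1.761
vertex 0.955 3.63 -1.433
endloop
endfacet
facet normal 0.696 -0.135 0.705
outer loop
vertex 1.097 3.183 -1.659
vertex 0.955 3.63 -1.433
vertex 0.188 2.782 -0.839
endloop
endfacet
facet normal -0.404 0.558 0.725
outer loop
vertex 1.369 -2.526 3.704
vertex 1.047 -3.512 4.284
vertex 2.107 -3.018 4.494
endloop
endfacet
facet normal 0.147 0.895 0.421
outer loop
vertex 1.369 -2.526 3.704
vertex 2.107 -3.018 4.494
vertex 2.53 -2.604 3.465
endloop
endfacet
facet normal 0.008 0.961 -0.276
outer loop
vertex 1.369 -2.526 3.704
vertex 2.53 -2.604 3.465
vertex 1.731 -2.841 2.617
endloop
endfacet
facet normal -0.630 0.665 -0.402
outer loop
vertex 1.369 -2.526 3.704
vertex 1.731 -2.841 2.617
vertex 0.815 -3.402 3.124
endloop
endfacet
facet normal -0.883 0.416 0.216
outer loop
vertex 1.369 -2.526 3.704
vertex 0.815 -3.402 3.124
vertex 1.047 -3.512 4.284
endloop
endfacet
facet normal 0.725 0.482 0.492
outer loop
vertex 2.53 -2.604 3.465
vertex 2.107 -3.018 4.494
vertex 2.925 -3.638 3.896
endloop
endfacet
facet normal -0.166 -0.062 0.984
outer loop
vertex 2.107 -3.018 4.494
vertex 1.047 -3.512 4.284
vertex 2.009 -4.199 4.403
endloop
endfacet
facet normal -0.942 -0.293 0.161
outer loop
vertex 1.047 -3.512 4.284
vertex 0.815 -3.402 3.124
vertex 1.21 -4.436 3.555
endloop
endfacet
facet normal -0.532 0.109 -0.840
outer loop
vertex 0.815 -3.402 3.124
vertex 1.731 -2.841 2.617
vertex 1.633 -4.022 2.526
endloop
endfacet
facet normal 0.499 0.589 -0.635
outer loop
vertex 1.731 -2.841 2.617
vertex 2.53 -2.604 3.465
vertex 2.693 -3.528 2.736
endloop
endfacet
facet normal 0.630 -0.665 0.402
outer loop
vertex 2.371 -4.514 3.316
vertex 2.925 -3.638 3.896
vertex 2.009 -4.199 4.403
endloop
endfacet
facet normal -0.008 -0.961 0.276
outer loop
vertex 2.371 -4.514 3.316
vertex 2.009 -4.199 4.403
vertex 1.21 -4.436 3.555
endloop
endfacet
facet normal -0.147 -0.895 -0.421
outer loop
vertex 2.371 -4.514 3.316
vertex 1.21 -4.436 3.555
vertex 1.633 -4.022 2.526
endloop
endfacet
facet normal 0.404 -0.558 -0.725
outer loop
vertex 2.371 -4.514 3.316
vertex 1.633 -4.022 2.526
vertex 2.693 -3.528 2.736
endloop
endfacet
facet normal 0.883 -0.416 -0.216
outer loop
vertex 2.371 -4.514 3.316
vertex 2.693 -3.528 2.736
vertex 2.925 -3.638 3.896
endloop
endfacet
facet normal 0.532 -0.109 0.840
outer loop
vertex 2.009 -4.199 4.403
vertex 2.925 -3.638 3.896
vertex 2.107 -3.018 4.494
endloop
endfacet
facet normal -0.499 -0.589 0.635
outer loop
vertex 1.21 -4.436 3.555
vertex 2.009 -4.199 4.403
vertex 1.047 -3.512 4.284
endloop
endfacet
facet normal -0.725 -0.482 -0.492
outer loop
vertex 1.633 -4.022 2.526
vertex 1.21 -4.436 3.555
vertex 0.815 -3.402 3.124
endloop
endfacet
facet normal 0.166 0.062 -0.984
outer loop
vertex 2.693 -3.528 2.736
vertex 1.633 -4.022 2.526
vertex 1.731 -2.841 2.617
endloop
endfacet
facet normal 0.942 0.293 -0.161
outer loop
vertex 2.925 -3.638 3.896
vertex 2.693 -3.528 2.736
vertex 2.53 -2.604 3.465
endloop
endfacet

endsolid


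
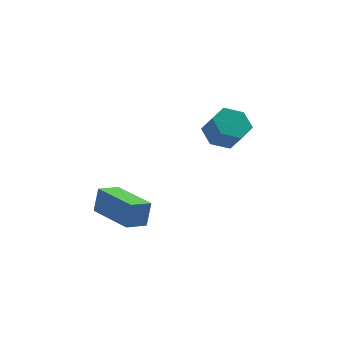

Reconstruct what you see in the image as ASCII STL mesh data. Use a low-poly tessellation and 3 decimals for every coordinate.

solid 
facet normal -0.222 0.551 -0.804
outer loop
vertex 2.236 -0.853 -0.365
vertex 1.588 -1.387 -0.552
vertex 1.452 -0.704 -0.046
endloop
endfacet
facet normal 0.344 0.816 0.465
outer loop
vertex 2.236 -0.853 -0.365
vertex 1.452 -0.704 -0.046
vertex 2.481 -1.46 0.519
endloop
endfacet
facet normal 0.344 0.816 0.465
outer loop
vertex 2.481 -1.46 0.519
vertex 1.452 -0.704 -0.046
vertex 1.696 -1.311 0.838
endloop
endfacet
facet normal 0.222 -0.552 0.804
outer loop
vertex 2.481 -1.46 0.519
vertex 1.696 -1.311 0.838
vertex 1.832 -1.993 0.332
endloop
endfacet
facet normal -0.221 0.552 -0.804
outer loop
vertex 1.452 -0.704 -0.046
vertex 1.588 -1.387 -0.552
vertex 0.803 -1.237 -0.233
endloop
endfacet
facet normal -0.618 0.558 0.554
outer loop
vertex 1.452 -0.704 -0.046
vertex 0.803 -1.237 -0.233
vertex 1.696 -1.311 0.838
endloop
endfacet
facet normal -0.618 0.558 0.554
outer loop
vertex 1.696 -1.311 0.838
vertex 0.803 -1.237 -0.233
vertex 1.047 -1.844 0.651
endloop
endfacet
facet normal 0.222 -0.552 0.804
outer loop
vertex 1.696 -1.311 0.838
vertex 1.047 -1.844 0.651
vertex 1.832 -1.993 0.332
endloop
endfacet
facet normal -0.221 0.552 -0.804
outer loop
vertex 0.803 -1.237 -0.233
vertex 1.588 -1.387 -0.552
vertex 0.939 -1.92 -0.739
endloop
endfacet
facet normal -0.962 -0.257 0.089
outer loop
vertex 0.803 -1.237 -0.233
vertex 0.939 -1.92 -0.739
vertex 1.047 -1.844 0.651
endloop
endfacet
facet normal -0.962 -0.259 0.089
outer loop
vertex 1.047 -1.844 0.651
vertex 0.939 -1.92 -0.739
vertex 1.184 -2.527 0.145
endloop
endfacet
facet normal 0.222 -0.551 0.804
outer loop
vertex 1.047 -1.844 0.651
vertex 1.184 -2.527 0.145
vertex 1.832 -1.993 0.332
endloop
endfacet
facet normal -0.222 0.552 -0.804
outer loop
vertex 0.939 -1.92 -0.739
vertex 1.588 -1.387 -0.552
vertex 1.724 -2.069 -1.058
endloop
endfacet
facet normal -0.344 -0.816 -0.465
outer loop
vertex 0.939 -1.92 -0.739
vertex 1.724 -2.069 -1.058
vertex 1.184 -2.527 0.145
endloop
endfacet
facet normal -0.344 -0.816 -0.465
outer loop
vertex 1.184 -2.527 0.145
vertex 1.724 -2.069 -1.058
vertex 1.968 -2.676 -0.174
endloop
endfacet
facet normal 0.222 -0.551 0.804
outer loop
vertex 1.184 -2.527 0.145
vertex 1.968 -2.676 -0.174
vertex 1.832 -1.993 0.332
endloop
endfacet
facet normal -0.222 0.552 -0.804
outer loop
vertex 1.724 -2.069 -1.058
vertex 1.588 -1.387 -0.552
vertex 2.373 -1.536 -0.871
endloop
endfacet
facet normal 0.618 -0.558 -0.554
outer loop
vertex 1.724 -2.069 -1.058
vertex 2.373 -1.536 -0.871
vertex 1.968 -2.676 -0.174
endloop
endfacet
facet normal 0.618 -0.558 -0.554
outer loop
vertex 1.968 -2.676 -0.174
vertex 2.373 -1.536 -0.871
vertex 2.617 -2.143 0.013
endloop
endfacet
facet normal 0.221 -0.552 0.804
outer loop
vertex 1.968 -2.676 -0.174
vertex 2.617 -2.143 0.013
vertex 1.832 -1.993 0.332
endloop
endfacet
facet normal -0.222 0.551 -0.804
outer loop
vertex 2.373 -1.536 -0.871
vertex 1.588 -1.387 -0.552
vertex 2.236 -0.853 -0.365
endloop
endfacet
facet normal 0.962 0.258 -0.088
outer loop
vertex 2.373 -1.536 -0.871
vertex 2.236 -0.853 -0.365
vertex 2.617 -2.143 0.013
endloop
endfacet
facet normal 0.962 0.258 -0.090
outer loop
vertex 2.617 -2.143 0.013
vertex 2.236 -0.853 -0.365
vertex 2.481 -1.46 0.519
endloop
endfacet
facet normal 0.221 -0.552 0.804
outer loop
vertex 2.617 -2.143 0.013
vertex 2.481 -1.46 0.519
vertex 1.832 -1.993 0.332
endloop
endfacet
facet normal -0.917 -0.296 0.267
outer loop
vertex -2.889 -3.951 -2.227
vertex -3.601 -1.921 -2.422
vertex -3.14 -4.143 -3.302
endloop
endfacet
facet normal 0.329 -0.940 0.091
outer loop
vertex -2.259 -3.859 -3.558
vertex -2.889 -3.951 -2.227
vertex -3.14 -4.143 -3.302
endloop
endfacet
facet normal -0.917 -0.296 0.266
outer loop
vertex -3.14 -4.143 -3.302
vertex -3.601 -1.921 -2.422
vertex -3.851 -2.113 -3.497
endloop
endfacet
facet normal -0.224 -0.171 -0.960
outer loop
vertex -3.851 -2.113 -3.497
vertex -2.259 -3.859 -3.558
vertex -3.14 -4.143 -3.302
endloop
endfacet
facet normal 0.224 0.171 0.960
outer loop
vertex -2.889 -3.951 -2.227
vertex -2.72 -1.637 -2.678
vertex -3.601 -1.921 -2.422
endloop
endfacet
facet normal 0.330 -0.940 0.091
outer loop
vertex -2.009 -3.667 -2.483
vertex -2.889 -3.951 -2.227
vertex -2.259 -3.859 -3.558
endloop
endfacet
facet normal 0.224 0.171 0.960
outer loop
vertex -2.009 -3.667 -2.483
vertex -2.72 -1.637 -2.678
vertex -2.889 -3.951 -2.227
endloop
endfacet
facet normal -0.329 0.940 -0.091
outer loop
vertex -3.601 -1.921 -2.422
vertex -2.72 -1.637 -2.678
vertex -3.851 -2.113 -3.497
endloop
endfacet
facet normal -0.224 -0.171 -0.960
outer loop
vertex -2.971 -1.829 -3.753
vertex -2.259 -3.859 -3.558
vertex -3.851 -2.113 -3.497
endloop
endfacet
facet normal -0.330 0.940 -0.091
outer loop
vertex -3.851 -2.113 -3.497
vertex -2.72 -1.637 -2.678
vertex -2.971 -1.829 -3.753
endloop
endfacet
facet normal 0.917 0.296 -0.266
outer loop
vertex -2.971 -1.829 -3.753
vertex -2.009 -3.667 -2.483
vertex -2.259 -3.859 -3.558
endloop
endfacet
facet normal 0.917 0.296 -0.267
outer loop
vertex -2.72 -1.637 -2.678
vertex -2.009 -3.667 -2.483
vertex -2.971 -1.829 -3.753
endloop
endfacet

endsolid


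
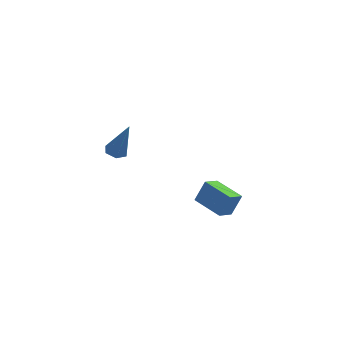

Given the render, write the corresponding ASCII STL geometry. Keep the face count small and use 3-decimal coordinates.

solid 
facet normal -0.353 0.160 -0.922
outer loop
vertex -0.983 -2.716 2.993
vertex -1.347 -3.122 3.062
vertex -1.48 -2.607 3.202
endloop
endfacet
facet normal 0.320 0.902 0.290
outer loop
vertex -0.983 -2.716 2.993
vertex -1.48 -2.607 3.202
vertex -0.653 -3.438 4.878
endloop
endfacet
facet normal -0.351 0.160 -0.922
outer loop
vertex -1.48 -2.607 3.202
vertex -1.347 -3.122 3.062
vertex -1.844 -3.014 3.27
endloop
endfacet
facet normal -0.561 0.597 0.573
outer loop
vertex -1.48 -2.607 3.202
vertex -1.844 -3.014 3.27
vertex -0.653 -3.438 4.878
endloop
endfacet
facet normal -0.351 0.160 -0.922
outer loop
vertex -1.844 -3.014 3.27
vertex -1.347 -3.122 3.062
vertex -1.711 -3.529 3.13
endloop
endfacet
facet normal -0.796 -0.341 0.500
outer loop
vertex -1.844 -3.014 3.27
vertex -1.711 -3.529 3.13
vertex -0.653 -3.438 4.878
endloop
endfacet
facet normal -0.351 0.160 -0.922
outer loop
vertex -1.711 -3.529 3.13
vertex -1.347 -3.122 3.062
vertex -1.214 -3.637 2.922
endloop
endfacet
facet normal -0.153 -0.978 0.143
outer loop
vertex -1.711 -3.529 3.13
vertex -1.214 -3.637 2.922
vertex -0.653 -3.438 4.878
endloop
endfacet
facet normal -0.353 0.160 -0.922
outer loop
vertex -1.214 -3.637 2.922
vertex -1.347 -3.122 3.062
vertex -0.85 -3.231 2.853
endloop
endfacet
facet normal 0.725 -0.674 -0.139
outer loop
vertex -1.214 -3.637 2.922
vertex -0.85 -3.231 2.853
vertex -0.653 -3.438 4.878
endloop
endfacet
facet normal -0.353 0.160 -0.922
outer loop
vertex -0.85 -3.231 2.853
vertex -1.347 -3.122 3.062
vertex -0.983 -2.716 2.993
endloop
endfacet
facet normal 0.962 0.266 -0.066
outer loop
vertex -0.85 -3.231 2.853
vertex -0.983 -2.716 2.993
vertex -0.653 -3.438 4.878
endloop
endfacet
facet normal -0.812 0.547 0.202
outer loop
vertex 1.874 0.897 -0.901
vertex 2.3 1.647 -1.22
vertex 1.431 0.662 -2.046
endloop
endfacet
facet normal -0.464 -0.815 0.347
outer loop
vertex 2.78 -0.247 -2.38
vertex 1.874 0.897 -0.901
vertex 1.431 0.662 -2.046
endloop
endfacet
facet normal -0.812 0.548 0.201
outer loop
vertex 1.431 0.662 -2.046
vertex 2.3 1.647 -1.22
vertex 1.858 1.412 -2.365
endloop
endfacet
facet normal -0.354 -0.188 -0.916
outer loop
vertex 1.858 1.412 -2.365
vertex 2.78 -0.247 -2.38
vertex 1.431 0.662 -2.046
endloop
endfacet
facet normal 0.354 0.189 0.916
outer loop
vertex 1.874 0.897 -0.901
vertex 3.649 0.738 -1.554
vertex 2.3 1.647 -1.22
endloop
endfacet
facet normal -0.464 -0.815 0.346
outer loop
vertex 3.222 -0.012 -1.235
vertex 1.874 0.897 -0.901
vertex 2.78 -0.247 -2.38
endloop
endfacet
facet normal 0.354 0.188 0.916
outer loop
vertex 3.222 -0.012 -1.235
vertex 3.649 0.738 -1.554
vertex 1.874 0.897 -0.901
endloop
endfacet
facet normal 0.464 0.815 -0.346
outer loop
vertex 2.3 1.647 -1.22
vertex 3.649 0.738 -1.554
vertex 1.858 1.412 -2.365
endloop
endfacet
facet normal -0.354 -0.188 -0.916
outer loop
vertex 3.206 0.503 -2.699
vertex 2.78 -0.247 -2.38
vertex 1.858 1.412 -2.365
endloop
endfacet
facet normal 0.464 0.815 -0.347
outer loop
vertex 1.858 1.412 -2.365
vertex 3.649 0.738 -1.554
vertex 3.206 0.503 -2.699
endloop
endfacet
facet normal 0.812 -0.547 -0.201
outer loop
vertex 3.206 0.503 -2.699
vertex 3.222 -0.012 -1.235
vertex 2.78 -0.247 -2.38
endloop
endfacet
facet normal 0.812 -0.548 -0.202
outer loop
vertex 3.649 0.738 -1.554
vertex 3.222 -0.012 -1.235
vertex 3.206 0.503 -2.699
endloop
endfacet

endsolid


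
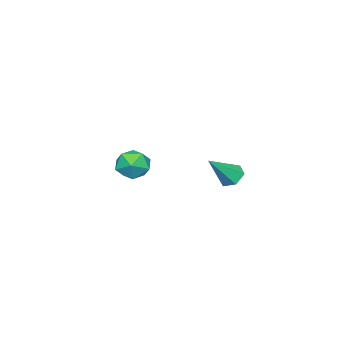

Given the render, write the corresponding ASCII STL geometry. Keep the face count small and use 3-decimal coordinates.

solid 
facet normal -0.652 0.271 -0.708
outer loop
vertex 2.213 4.16 -0.89
vertex 1.769 3.665 -0.67
vertex 1.74 4.309 -0.397
endloop
endfacet
facet normal 0.531 0.804 0.267
outer loop
vertex 2.213 4.16 -0.89
vertex 1.74 4.309 -0.397
vertex 2.951 3.175 0.61
endloop
endfacet
facet normal -0.653 0.270 -0.707
outer loop
vertex 1.74 4.309 -0.397
vertex 1.769 3.665 -0.67
vertex 1.296 3.815 -0.176
endloop
endfacet
facet normal -0.185 0.535 0.824
outer loop
vertex 1.74 4.309 -0.397
vertex 1.296 3.815 -0.176
vertex 2.951 3.175 0.61
endloop
endfacet
facet normal -0.653 0.272 -0.707
outer loop
vertex 1.296 3.815 -0.176
vertex 1.769 3.665 -0.67
vertex 1.325 3.171 -0.45
endloop
endfacet
facet normal -0.510 -0.356 0.783
outer loop
vertex 1.296 3.815 -0.176
vertex 1.325 3.171 -0.45
vertex 2.951 3.175 0.61
endloop
endfacet
facet normal -0.653 0.272 -0.707
outer loop
vertex 1.325 3.171 -0.45
vertex 1.769 3.665 -0.67
vertex 1.798 3.022 -0.944
endloop
endfacet
facet normal -0.117 -0.976 0.183
outer loop
vertex 1.325 3.171 -0.45
vertex 1.798 3.022 -0.944
vertex 2.951 3.175 0.61
endloop
endfacet
facet normal -0.653 0.272 -0.707
outer loop
vertex 1.798 3.022 -0.944
vertex 1.769 3.665 -0.67
vertex 2.242 3.516 -1.164
endloop
endfacet
facet normal 0.600 -0.706 -0.376
outer loop
vertex 1.798 3.022 -0.944
vertex 2.242 3.516 -1.164
vertex 2.951 3.175 0.61
endloop
endfacet
facet normal -0.653 0.271 -0.707
outer loop
vertex 2.242 3.516 -1.164
vertex 1.769 3.665 -0.67
vertex 2.213 4.16 -0.89
endloop
endfacet
facet normal 0.924 0.184 -0.334
outer loop
vertex 2.242 3.516 -1.164
vertex 2.213 4.16 -0.89
vertex 2.951 3.175 0.61
endloop
endfacet
facet normal -0.891 0.168 -0.421
outer loop
vertex 0.261 -2.038 -2.65
vertex -0.099 -2.846 -2.21
vertex -0.15 -1.971 -1.754
endloop
endfacet
facet normal -0.545 0.780 -0.308
outer loop
vertex 0.261 -2.038 -2.65
vertex -0.15 -1.971 -1.754
vertex 0.679 -1.472 -1.956
endloop
endfacet
facet normal 0.076 0.750 -0.657
outer loop
vertex 0.261 -2.038 -2.65
vertex 0.679 -1.472 -1.956
vertex 1.243 -2.039 -2.537
endloop
endfacet
facet normal 0.114 0.118 -0.987
outer loop
vertex 0.261 -2.038 -2.65
vertex 1.243 -2.039 -2.537
vertex 0.762 -2.889 -2.694
endloop
endfacet
facet normal -0.485 -0.242 -0.841
outer loop
vertex 0.261 -2.038 -2.65
vertex 0.762 -2.889 -2.694
vertex -0.099 -2.846 -2.21
endloop
endfacet
facet normal -0.403 0.828 0.390
outer loop
vertex 0.679 -1.472 -1.956
vertex -0.15 -1.971 -1.754
vertex 0.578 -1.931 -1.086
endloop
endfacet
facet normal -0.965 -0.164 0.207
outer loop
vertex -0.15 -1.971 -1.754
vertex -0.099 -2.846 -2.21
vertex 0.097 -2.781 -1.243
endloop
endfacet
facet normal -0.306 -0.827 -0.472
outer loop
vertex -0.099 -2.846 -2.21
vertex 0.762 -2.889 -2.694
vertex 0.661 -3.348 -1.824
endloop
endfacet
facet normal 0.663 -0.244 -0.708
outer loop
vertex 0.762 -2.889 -2.694
vertex 1.243 -2.039 -2.537
vertex 1.49 -2.849 -2.026
endloop
endfacet
facet normal 0.603 0.779 -0.175
outer loop
vertex 1.243 -2.039 -2.537
vertex 0.679 -1.472 -1.956
vertex 1.439 -1.974 -1.57
endloop
endfacet
facet normal -0.114 -0.118 0.987
outer loop
vertex 1.079 -2.782 -1.13
vertex 0.578 -1.931 -1.086
vertex 0.097 -2.781 -1.243
endloop
endfacet
facet normal -0.076 -0.750 0.657
outer loop
vertex 1.079 -2.782 -1.13
vertex 0.097 -2.781 -1.243
vertex 0.661 -3.348 -1.824
endloop
endfacet
facet normal 0.545 -0.780 0.308
outer loop
vertex 1.079 -2.782 -1.13
vertex 0.661 -3.348 -1.824
vertex 1.49 -2.849 -2.026
endloop
endfacet
facet normal 0.891 -0.168 0.421
outer loop
vertex 1.079 -2.782 -1.13
vertex 1.49 -2.849 -2.026
vertex 1.439 -1.974 -1.57
endloop
endfacet
facet normal 0.485 0.242 0.841
outer loop
vertex 1.079 -2.782 -1.13
vertex 1.439 -1.974 -1.57
vertex 0.578 -1.931 -1.086
endloop
endfacet
facet normal -0.663 0.244 0.708
outer loop
vertex 0.097 -2.781 -1.243
vertex 0.578 -1.931 -1.086
vertex -0.15 -1.971 -1.754
endloop
endfacet
facet normal -0.603 -0.779 0.175
outer loop
vertex 0.661 -3.348 -1.824
vertex 0.097 -2.781 -1.243
vertex -0.099 -2.846 -2.21
endloop
endfacet
facet normal 0.403 -0.828 -0.390
outer loop
vertex 1.49 -2.849 -2.026
vertex 0.661 -3.348 -1.824
vertex 0.762 -2.889 -2.694
endloop
endfacet
facet normal 0.965 0.164 -0.207
outer loop
vertex 1.439 -1.974 -1.57
vertex 1.49 -2.849 -2.026
vertex 1.243 -2.039 -2.537
endloop
endfacet
facet normal 0.306 0.827 0.472
outer loop
vertex 0.578 -1.931 -1.086
vertex 1.439 -1.974 -1.57
vertex 0.679 -1.472 -1.956
endloop
endfacet

endsolid


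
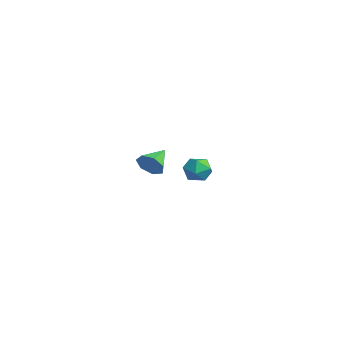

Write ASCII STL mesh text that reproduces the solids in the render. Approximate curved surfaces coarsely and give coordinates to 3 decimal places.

solid 
facet normal -0.423 0.892 0.162
outer loop
vertex 3.248 -1.049 -0.225
vertex 2.644 -1.367 -0.05
vertex 3.125 -1.229 0.445
endloop
endfacet
facet normal 0.280 0.913 0.297
outer loop
vertex 3.248 -1.049 -0.225
vertex 3.125 -1.229 0.445
vertex 3.763 -1.333 0.163
endloop
endfacet
facet normal 0.624 0.722 -0.299
outer loop
vertex 3.248 -1.049 -0.225
vertex 3.763 -1.333 0.163
vertex 3.675 -1.534 -0.506
endloop
endfacet
facet normal 0.135 0.583 -0.801
outer loop
vertex 3.248 -1.049 -0.225
vertex 3.675 -1.534 -0.506
vertex 2.983 -1.555 -0.638
endloop
endfacet
facet normal -0.511 0.688 -0.515
outer loop
vertex 3.248 -1.049 -0.225
vertex 2.983 -1.555 -0.638
vertex 2.644 -1.367 -0.05
endloop
endfacet
facet normal 0.423 0.428 0.799
outer loop
vertex 3.763 -1.333 0.163
vertex 3.125 -1.229 0.445
vertex 3.477 -1.825 0.578
endloop
endfacet
facet normal -0.712 0.393 0.582
outer loop
vertex 3.125 -1.229 0.445
vertex 2.644 -1.367 -0.05
vertex 2.785 -1.846 0.446
endloop
endfacet
facet normal -0.856 0.064 -0.514
outer loop
vertex 2.644 -1.367 -0.05
vertex 2.983 -1.555 -0.638
vertex 2.697 -2.047 -0.223
endloop
endfacet
facet normal 0.189 -0.106 -0.976
outer loop
vertex 2.983 -1.555 -0.638
vertex 3.675 -1.534 -0.506
vertex 3.335 -2.151 -0.505
endloop
endfacet
facet normal 0.979 0.118 -0.164
outer loop
vertex 3.675 -1.534 -0.506
vertex 3.763 -1.333 0.163
vertex 3.816 -2.013 -0.01
endloop
endfacet
facet normal -0.135 -0.583 0.801
outer loop
vertex 3.212 -2.331 0.165
vertex 3.477 -1.825 0.578
vertex 2.785 -1.846 0.446
endloop
endfacet
facet normal -0.624 -0.722 0.299
outer loop
vertex 3.212 -2.331 0.165
vertex 2.785 -1.846 0.446
vertex 2.697 -2.047 -0.223
endloop
endfacet
facet normal -0.280 -0.913 -0.297
outer loop
vertex 3.212 -2.331 0.165
vertex 2.697 -2.047 -0.223
vertex 3.335 -2.151 -0.505
endloop
endfacet
facet normal 0.423 -0.892 -0.162
outer loop
vertex 3.212 -2.331 0.165
vertex 3.335 -2.151 -0.505
vertex 3.816 -2.013 -0.01
endloop
endfacet
facet normal 0.511 -0.688 0.515
outer loop
vertex 3.212 -2.331 0.165
vertex 3.816 -2.013 -0.01
vertex 3.477 -1.825 0.578
endloop
endfacet
facet normal -0.189 0.106 0.976
outer loop
vertex 2.785 -1.846 0.446
vertex 3.477 -1.825 0.578
vertex 3.125 -1.229 0.445
endloop
endfacet
facet normal -0.979 -0.118 0.164
outer loop
vertex 2.697 -2.047 -0.223
vertex 2.785 -1.846 0.446
vertex 2.644 -1.367 -0.05
endloop
endfacet
facet normal -0.423 -0.428 -0.799
outer loop
vertex 3.335 -2.151 -0.505
vertex 2.697 -2.047 -0.223
vertex 2.983 -1.555 -0.638
endloop
endfacet
facet normal 0.712 -0.393 -0.582
outer loop
vertex 3.816 -2.013 -0.01
vertex 3.335 -2.151 -0.505
vertex 3.675 -1.534 -0.506
endloop
endfacet
facet normal 0.856 -0.064 0.514
outer loop
vertex 3.477 -1.825 0.578
vertex 3.816 -2.013 -0.01
vertex 3.763 -1.333 0.163
endloop
endfacet
facet normal 0.535 -0.736 -0.415
outer loop
vertex -2.173 -1.593 -1.31
vertex -2.634 -1.609 -1.876
vertex -2.026 -1.213 -1.795
endloop
endfacet
facet normal 0.491 0.607 0.625
outer loop
vertex -2.173 -1.593 -1.31
vertex -2.026 -1.213 -1.795
vertex -3.346 -0.631 -1.324
endloop
endfacet
facet normal 0.535 -0.736 -0.415
outer loop
vertex -2.026 -1.213 -1.795
vertex -2.634 -1.609 -1.876
vertex -2.337 -1.131 -2.341
endloop
endfacet
facet normal 0.379 0.922 -0.077
outer loop
vertex -2.026 -1.213 -1.795
vertex -2.337 -1.131 -2.341
vertex -3.346 -0.631 -1.324
endloop
endfacet
facet normal 0.535 -0.736 -0.415
outer loop
vertex -2.337 -1.131 -2.341
vertex -2.634 -1.609 -1.876
vertex -2.872 -1.409 -2.537
endloop
endfacet
facet normal -0.196 0.789 -0.583
outer loop
vertex -2.337 -1.131 -2.341
vertex -2.872 -1.409 -2.537
vertex -3.346 -0.631 -1.324
endloop
endfacet
facet normal 0.535 -0.735 -0.415
outer loop
vertex -2.872 -1.409 -2.537
vertex -2.634 -1.609 -1.876
vertex -3.227 -1.838 -2.235
endloop
endfacet
facet normal -0.804 0.306 -0.510
outer loop
vertex -2.872 -1.409 -2.537
vertex -3.227 -1.838 -2.235
vertex -3.346 -0.631 -1.324
endloop
endfacet
facet normal 0.536 -0.735 -0.416
outer loop
vertex -3.227 -1.838 -2.235
vertex -2.634 -1.609 -1.876
vertex -3.136 -2.095 -1.664
endloop
endfacet
facet normal -0.983 -0.161 0.084
outer loop
vertex -3.227 -1.838 -2.235
vertex -3.136 -2.095 -1.664
vertex -3.346 -0.631 -1.324
endloop
endfacet
facet normal 0.536 -0.735 -0.416
outer loop
vertex -3.136 -2.095 -1.664
vertex -2.634 -1.609 -1.876
vertex -2.667 -1.986 -1.252
endloop
endfacet
facet normal -0.602 -0.262 0.754
outer loop
vertex -3.136 -2.095 -1.664
vertex -2.667 -1.986 -1.252
vertex -3.346 -0.631 -1.324
endloop
endfacet
facet normal 0.536 -0.735 -0.416
outer loop
vertex -2.667 -1.986 -1.252
vertex -2.634 -1.609 -1.876
vertex -2.173 -1.593 -1.31
endloop
endfacet
facet normal 0.053 0.080 0.995
outer loop
vertex -2.667 -1.986 -1.252
vertex -2.173 -1.593 -1.31
vertex -3.346 -0.631 -1.324
endloop
endfacet

endsolid


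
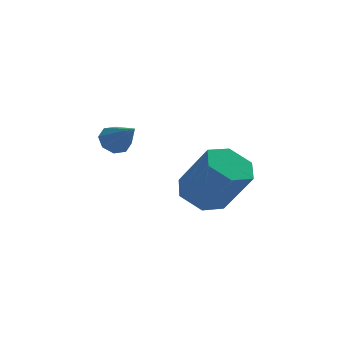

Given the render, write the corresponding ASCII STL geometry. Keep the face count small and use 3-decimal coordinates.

solid 
facet normal -0.314 0.735 -0.601
outer loop
vertex 1.943 4.204 -0.105
vertex 1.65 4.432 0.327
vertex 2.179 4.491 0.123
endloop
endfacet
facet normal 0.841 -0.419 -0.342
outer loop
vertex 1.943 4.204 -0.105
vertex 2.179 4.491 0.123
vertex 2.07 3.448 1.133
endloop
endfacet
facet normal -0.314 0.734 -0.602
outer loop
vertex 2.179 4.491 0.123
vertex 1.65 4.432 0.327
vertex 2.105 4.744 0.47
endloop
endfacet
facet normal 0.984 0.059 0.167
outer loop
vertex 2.179 4.491 0.123
vertex 2.105 4.744 0.47
vertex 2.07 3.448 1.133
endloop
endfacet
facet normal -0.314 0.734 -0.602
outer loop
vertex 2.105 4.744 0.47
vertex 1.65 4.432 0.327
vertex 1.765 4.815 0.734
endloop
endfacet
facet normal 0.620 0.344 0.705
outer loop
vertex 2.105 4.744 0.47
vertex 1.765 4.815 0.734
vertex 2.07 3.448 1.133
endloop
endfacet
facet normal -0.315 0.734 -0.602
outer loop
vertex 1.765 4.815 0.734
vertex 1.65 4.432 0.327
vertex 1.357 4.661 0.76
endloop
endfacet
facet normal -0.041 0.271 0.962
outer loop
vertex 1.765 4.815 0.734
vertex 1.357 4.661 0.76
vertex 2.07 3.448 1.133
endloop
endfacet
facet normal -0.314 0.735 -0.601
outer loop
vertex 1.357 4.661 0.76
vertex 1.65 4.432 0.327
vertex 1.121 4.374 0.532
endloop
endfacet
facet normal -0.611 -0.119 0.782
outer loop
vertex 1.357 4.661 0.76
vertex 1.121 4.374 0.532
vertex 2.07 3.448 1.133
endloop
endfacet
facet normal -0.314 0.735 -0.601
outer loop
vertex 1.121 4.374 0.532
vertex 1.65 4.432 0.327
vertex 1.195 4.121 0.184
endloop
endfacet
facet normal -0.755 -0.596 0.273
outer loop
vertex 1.121 4.374 0.532
vertex 1.195 4.121 0.184
vertex 2.07 3.448 1.133
endloop
endfacet
facet normal -0.313 0.735 -0.601
outer loop
vertex 1.195 4.121 0.184
vertex 1.65 4.432 0.327
vertex 1.535 4.05 -0.08
endloop
endfacet
facet normal -0.390 -0.882 -0.265
outer loop
vertex 1.195 4.121 0.184
vertex 1.535 4.05 -0.08
vertex 2.07 3.448 1.133
endloop
endfacet
facet normal -0.314 0.735 -0.601
outer loop
vertex 1.535 4.05 -0.08
vertex 1.65 4.432 0.327
vertex 1.943 4.204 -0.105
endloop
endfacet
facet normal 0.273 -0.808 -0.522
outer loop
vertex 1.535 4.05 -0.08
vertex 1.943 4.204 -0.105
vertex 2.07 3.448 1.133
endloop
endfacet
facet normal -0.389 0.416 -0.822
outer loop
vertex 4.192 0.952 -1.359
vertex 3.608 1.346 -0.883
vertex 4.352 1.725 -1.043
endloop
endfacet
facet normal 0.902 -0.010 -0.432
outer loop
vertex 4.192 0.952 -1.359
vertex 4.352 1.725 -1.043
vertex 4.876 0.219 0.088
endloop
endfacet
facet normal 0.902 -0.011 -0.432
outer loop
vertex 4.876 0.219 0.088
vertex 4.352 1.725 -1.043
vertex 5.036 0.992 0.403
endloop
endfacet
facet normal 0.388 -0.416 0.823
outer loop
vertex 4.876 0.219 0.088
vertex 5.036 0.992 0.403
vertex 4.292 0.614 0.563
endloop
endfacet
facet normal -0.389 0.416 -0.822
outer loop
vertex 4.352 1.725 -1.043
vertex 3.608 1.346 -0.883
vertex 3.768 2.119 -0.568
endloop
endfacet
facet normal 0.614 0.782 0.106
outer loop
vertex 4.352 1.725 -1.043
vertex 3.768 2.119 -0.568
vertex 5.036 0.992 0.403
endloop
endfacet
facet normal 0.614 0.782 0.106
outer loop
vertex 5.036 0.992 0.403
vertex 3.768 2.119 -0.568
vertex 4.452 1.386 0.879
endloop
endfacet
facet normal 0.389 -0.417 0.822
outer loop
vertex 5.036 0.992 0.403
vertex 4.452 1.386 0.879
vertex 4.292 0.614 0.563
endloop
endfacet
facet normal -0.388 0.416 -0.823
outer loop
vertex 3.768 2.119 -0.568
vertex 3.608 1.346 -0.883
vertex 3.024 1.741 -0.408
endloop
endfacet
facet normal -0.287 0.793 0.537
outer loop
vertex 3.768 2.119 -0.568
vertex 3.024 1.741 -0.408
vertex 4.452 1.386 0.879
endloop
endfacet
facet normal -0.287 0.793 0.537
outer loop
vertex 4.452 1.386 0.879
vertex 3.024 1.741 -0.408
vertex 3.708 1.008 1.039
endloop
endfacet
facet normal 0.389 -0.417 0.822
outer loop
vertex 4.452 1.386 0.879
vertex 3.708 1.008 1.039
vertex 4.292 0.614 0.563
endloop
endfacet
facet normal -0.388 0.416 -0.823
outer loop
vertex 3.024 1.741 -0.408
vertex 3.608 1.346 -0.883
vertex 2.864 0.968 -0.723
endloop
endfacet
facet normal -0.902 0.011 0.432
outer loop
vertex 3.024 1.741 -0.408
vertex 2.864 0.968 -0.723
vertex 3.708 1.008 1.039
endloop
endfacet
facet normal -0.902 0.010 0.432
outer loop
vertex 3.708 1.008 1.039
vertex 2.864 0.968 -0.723
vertex 3.548 0.235 0.723
endloop
endfacet
facet normal 0.389 -0.416 0.822
outer loop
vertex 3.708 1.008 1.039
vertex 3.548 0.235 0.723
vertex 4.292 0.614 0.563
endloop
endfacet
facet normal -0.389 0.417 -0.822
outer loop
vertex 2.864 0.968 -0.723
vertex 3.608 1.346 -0.883
vertex 3.448 0.574 -1.199
endloop
endfacet
facet normal -0.614 -0.782 -0.106
outer loop
vertex 2.864 0.968 -0.723
vertex 3.448 0.574 -1.199
vertex 3.548 0.235 0.723
endloop
endfacet
facet normal -0.614 -0.782 -0.106
outer loop
vertex 3.548 0.235 0.723
vertex 3.448 0.574 -1.199
vertex 4.132 -0.159 0.248
endloop
endfacet
facet normal 0.389 -0.416 0.822
outer loop
vertex 3.548 0.235 0.723
vertex 4.132 -0.159 0.248
vertex 4.292 0.614 0.563
endloop
endfacet
facet normal -0.389 0.417 -0.822
outer loop
vertex 3.448 0.574 -1.199
vertex 3.608 1.346 -0.883
vertex 4.192 0.952 -1.359
endloop
endfacet
facet normal 0.287 -0.793 -0.537
outer loop
vertex 3.448 0.574 -1.199
vertex 4.192 0.952 -1.359
vertex 4.132 -0.159 0.248
endloop
endfacet
facet normal 0.287 -0.793 -0.537
outer loop
vertex 4.132 -0.159 0.248
vertex 4.192 0.952 -1.359
vertex 4.876 0.219 0.088
endloop
endfacet
facet normal 0.388 -0.416 0.823
outer loop
vertex 4.132 -0.159 0.248
vertex 4.876 0.219 0.088
vertex 4.292 0.614 0.563
endloop
endfacet

endsolid


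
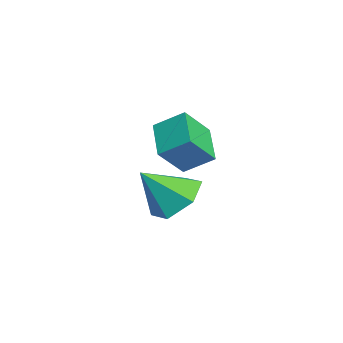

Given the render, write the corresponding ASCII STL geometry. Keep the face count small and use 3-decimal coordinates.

solid 
facet normal -0.089 0.674 -0.733
outer loop
vertex -1.437 1.132 -3.755
vertex -2.281 1.473 -3.339
vertex -1.4 1.87 -3.081
endloop
endfacet
facet normal 0.916 -0.295 0.273
outer loop
vertex -1.437 1.132 -3.755
vertex -1.4 1.87 -3.081
vertex -2.139 0.407 -2.181
endloop
endfacet
facet normal -0.089 0.675 -0.733
outer loop
vertex -1.4 1.87 -3.081
vertex -2.281 1.473 -3.339
vertex -2.243 2.21 -2.665
endloop
endfacet
facet normal 0.508 0.251 0.824
outer loop
vertex -1.4 1.87 -3.081
vertex -2.243 2.21 -2.665
vertex -2.139 0.407 -2.181
endloop
endfacet
facet normal -0.089 0.675 -0.733
outer loop
vertex -2.243 2.21 -2.665
vertex -2.281 1.473 -3.339
vertex -3.124 1.813 -2.923
endloop
endfacet
facet normal -0.365 0.222 0.904
outer loop
vertex -2.243 2.21 -2.665
vertex -3.124 1.813 -2.923
vertex -2.139 0.407 -2.181
endloop
endfacet
facet normal -0.090 0.674 -0.733
outer loop
vertex -3.124 1.813 -2.923
vertex -2.281 1.473 -3.339
vertex -3.161 1.075 -3.597
endloop
endfacet
facet normal -0.830 -0.353 0.432
outer loop
vertex -3.124 1.813 -2.923
vertex -3.161 1.075 -3.597
vertex -2.139 0.407 -2.181
endloop
endfacet
facet normal -0.090 0.674 -0.733
outer loop
vertex -3.161 1.075 -3.597
vertex -2.281 1.473 -3.339
vertex -2.318 0.735 -4.013
endloop
endfacet
facet normal -0.422 -0.899 -0.120
outer loop
vertex -3.161 1.075 -3.597
vertex -2.318 0.735 -4.013
vertex -2.139 0.407 -2.181
endloop
endfacet
facet normal -0.089 0.674 -0.733
outer loop
vertex -2.318 0.735 -4.013
vertex -2.281 1.473 -3.339
vertex -1.437 1.132 -3.755
endloop
endfacet
facet normal 0.451 -0.870 -0.200
outer loop
vertex -2.318 0.735 -4.013
vertex -1.437 1.132 -3.755
vertex -2.139 0.407 -2.181
endloop
endfacet
facet normal -0.363 0.589 -0.722
outer loop
vertex -1.296 2.315 -0.192
vertex -0.07 2.351 -0.779
vertex -1.547 1.451 -0.771
endloop
endfacet
facet normal -0.902 -0.027 0.431
outer loop
vertex -1.09 0.709 0.139
vertex -1.296 2.315 -0.192
vertex -1.547 1.451 -0.771
endloop
endfacet
facet normal -0.363 0.589 -0.722
outer loop
vertex -1.547 1.451 -0.771
vertex -0.07 2.351 -0.779
vertex -0.321 1.487 -1.358
endloop
endfacet
facet normal -0.235 -0.808 -0.541
outer loop
vertex -0.321 1.487 -1.358
vertex -1.09 0.709 0.139
vertex -1.547 1.451 -0.771
endloop
endfacet
facet normal 0.235 0.808 0.541
outer loop
vertex -1.296 2.315 -0.192
vertex 0.387 1.609 0.131
vertex -0.07 2.351 -0.779
endloop
endfacet
facet normal -0.902 -0.027 0.431
outer loop
vertex -0.839 1.573 0.718
vertex -1.296 2.315 -0.192
vertex -1.09 0.709 0.139
endloop
endfacet
facet normal 0.235 0.808 0.541
outer loop
vertex -0.839 1.573 0.718
vertex 0.387 1.609 0.131
vertex -1.296 2.315 -0.192
endloop
endfacet
facet normal 0.902 0.027 -0.431
outer loop
vertex -0.07 2.351 -0.779
vertex 0.387 1.609 0.131
vertex -0.321 1.487 -1.358
endloop
endfacet
facet normal -0.235 -0.808 -0.541
outer loop
vertex 0.136 0.745 -0.448
vertex -1.09 0.709 0.139
vertex -0.321 1.487 -1.358
endloop
endfacet
facet normal 0.902 0.027 -0.431
outer loop
vertex -0.321 1.487 -1.358
vertex 0.387 1.609 0.131
vertex 0.136 0.745 -0.448
endloop
endfacet
facet normal 0.363 -0.589 0.722
outer loop
vertex 0.136 0.745 -0.448
vertex -0.839 1.573 0.718
vertex -1.09 0.709 0.139
endloop
endfacet
facet normal 0.363 -0.589 0.722
outer loop
vertex 0.387 1.609 0.131
vertex -0.839 1.573 0.718
vertex 0.136 0.745 -0.448
endloop
endfacet

endsolid
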